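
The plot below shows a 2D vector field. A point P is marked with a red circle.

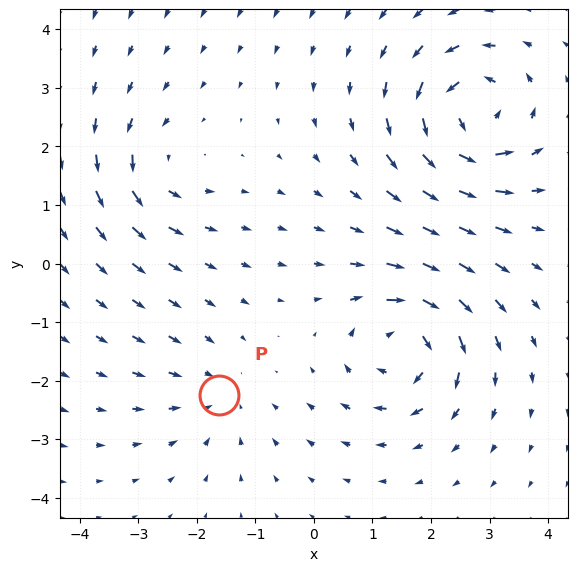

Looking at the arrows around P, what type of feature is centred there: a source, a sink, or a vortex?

At P (-1.6, -2.3) the arrows converge inward. Divergence about -2, curl ≈0 — negative divergence with near-zero curl is a sink.

sink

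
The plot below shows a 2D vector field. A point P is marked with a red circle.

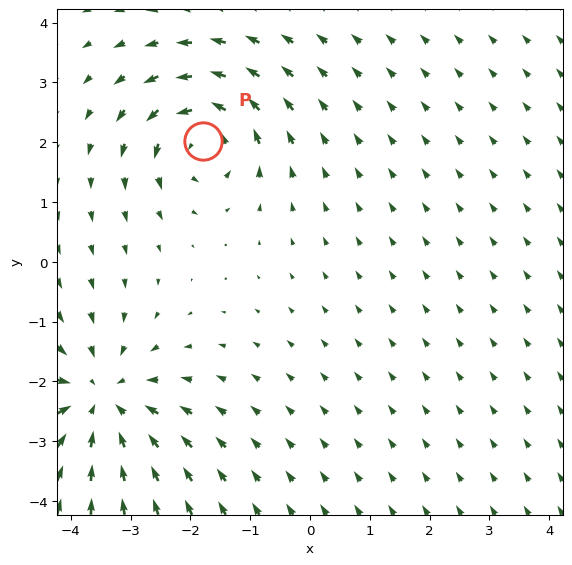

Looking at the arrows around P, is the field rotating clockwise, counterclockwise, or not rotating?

Near P at (-1.8, 2.0) the arrows circulate counterclockwise. The curl (z-component) there is about +4; positive curl means counterclockwise rotation.

counterclockwise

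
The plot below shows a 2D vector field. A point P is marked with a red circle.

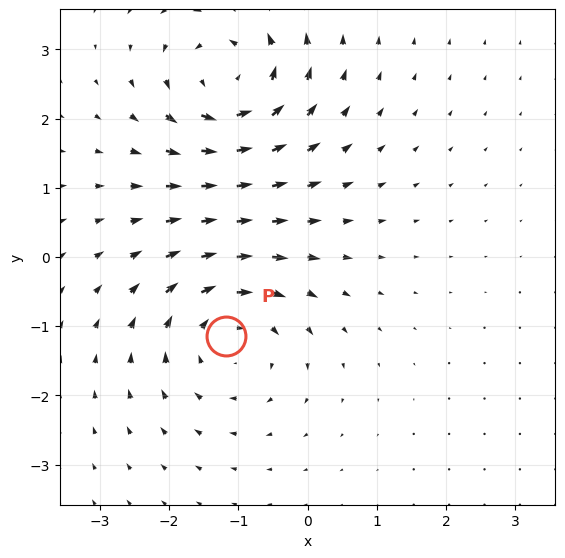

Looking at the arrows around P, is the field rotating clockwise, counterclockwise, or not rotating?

clockwise

Near P at (-1.2, -1.1) the arrows circulate clockwise. The curl (z-component) there is about -4; negative curl means clockwise rotation.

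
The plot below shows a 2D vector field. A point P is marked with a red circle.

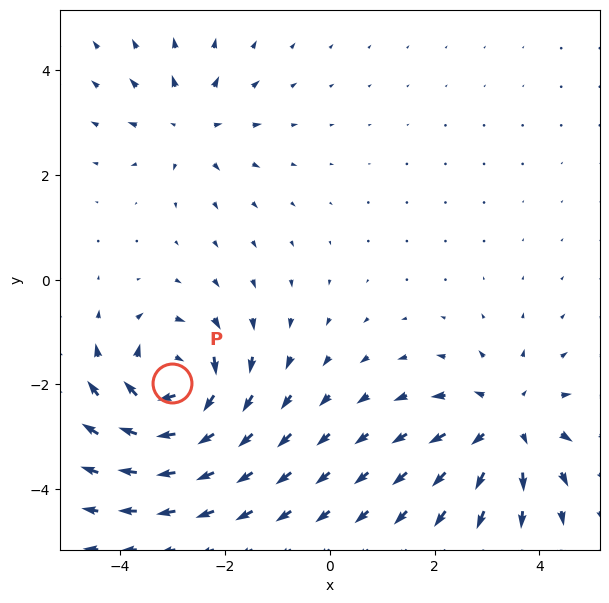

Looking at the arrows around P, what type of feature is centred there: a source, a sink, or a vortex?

At P (-3.0, -2.0) the arrows circulate clockwise. Divergence ≈0, curl about -7 — near-zero divergence with nonzero curl is a vortex.

vortex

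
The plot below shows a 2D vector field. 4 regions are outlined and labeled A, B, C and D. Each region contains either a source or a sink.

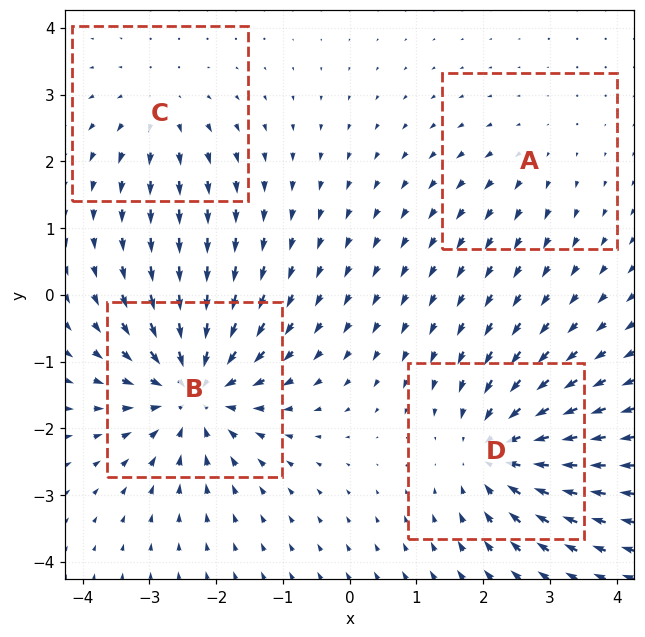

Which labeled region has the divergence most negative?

Divergence at each region's feature centre — A: about +2, B: about -7, C: about +3, D: about -6. Region B is most negative.

B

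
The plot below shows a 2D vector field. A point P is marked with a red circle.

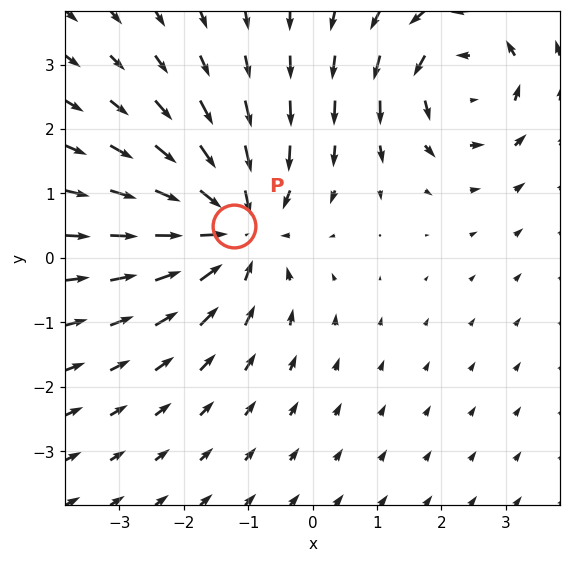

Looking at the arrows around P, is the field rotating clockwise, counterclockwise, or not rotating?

not rotating

Near P at (-1.2, 0.5) the arrows show no circulation. The curl there is ≈0.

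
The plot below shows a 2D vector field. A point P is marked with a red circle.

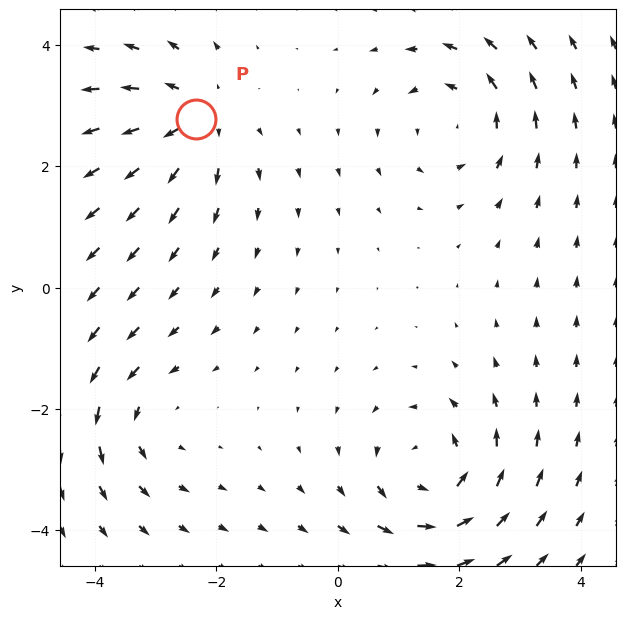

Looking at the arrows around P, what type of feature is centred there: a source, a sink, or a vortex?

source

At P (-2.3, 2.8) the arrows spread outward. Divergence about +4, curl ≈0 — positive divergence with near-zero curl is a source.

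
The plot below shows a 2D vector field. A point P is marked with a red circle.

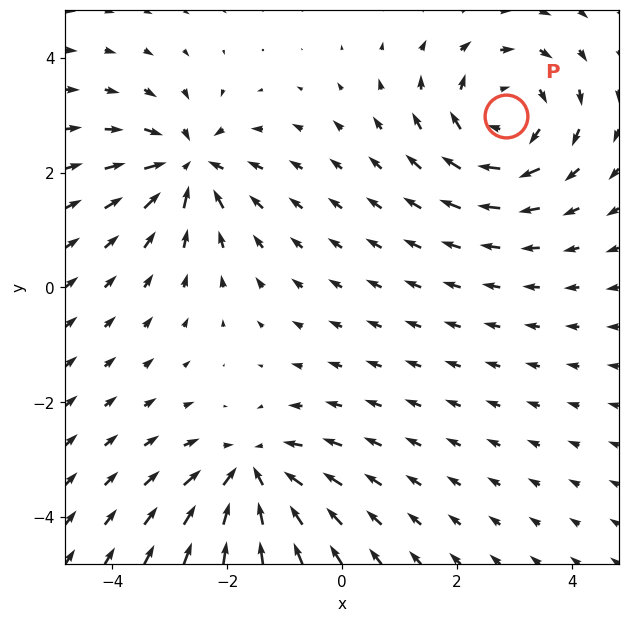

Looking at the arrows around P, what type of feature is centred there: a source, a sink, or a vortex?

vortex

At P (2.9, 3.0) the arrows circulate clockwise. Divergence ≈0, curl about -5 — near-zero divergence with nonzero curl is a vortex.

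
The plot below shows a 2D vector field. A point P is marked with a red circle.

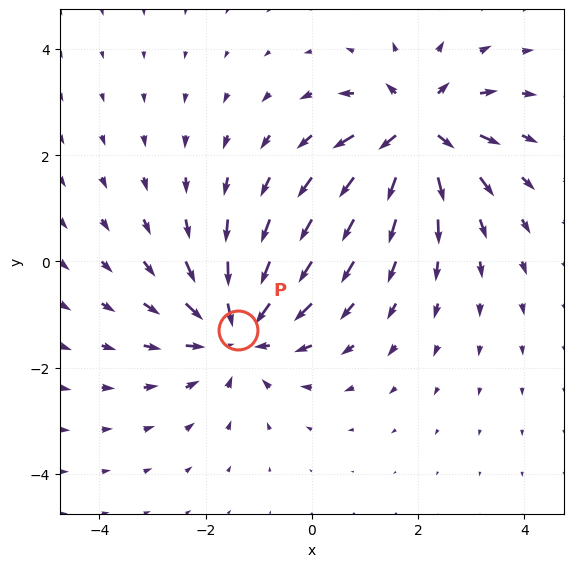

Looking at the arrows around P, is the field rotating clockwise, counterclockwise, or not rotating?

not rotating

Near P at (-1.4, -1.3) the arrows show no circulation. The curl there is ≈0.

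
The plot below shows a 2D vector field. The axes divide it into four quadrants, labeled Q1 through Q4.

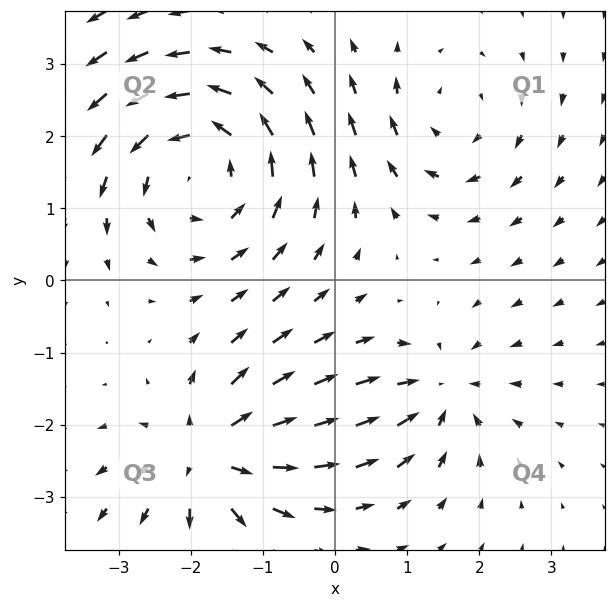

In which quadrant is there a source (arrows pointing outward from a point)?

The source sits at approximately (-1.7, -2.4), which lies in quadrant Q3. The divergence there is about +5, positive as expected for a source.

Q3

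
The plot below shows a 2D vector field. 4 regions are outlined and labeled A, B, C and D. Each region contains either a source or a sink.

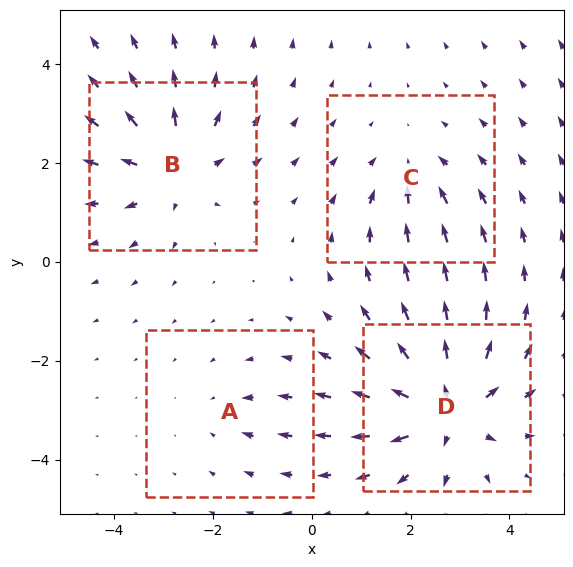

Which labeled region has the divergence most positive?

Divergence at each region's feature centre — A: about -2, B: about +5, C: about -3, D: about +7. Region D is most positive.

D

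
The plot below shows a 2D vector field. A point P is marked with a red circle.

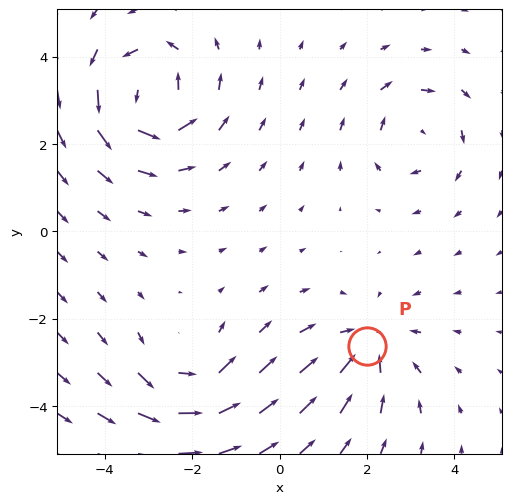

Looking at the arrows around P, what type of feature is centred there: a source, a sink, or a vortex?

sink

At P (2.0, -2.6) the arrows converge inward. Divergence about -3, curl ≈0 — negative divergence with near-zero curl is a sink.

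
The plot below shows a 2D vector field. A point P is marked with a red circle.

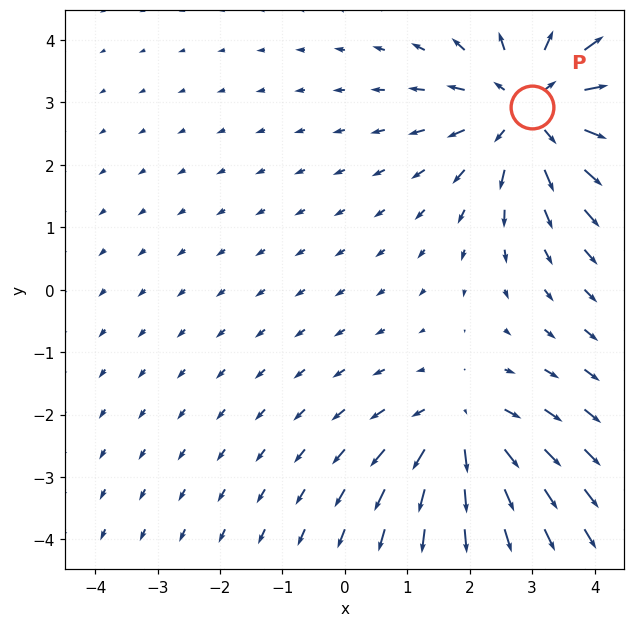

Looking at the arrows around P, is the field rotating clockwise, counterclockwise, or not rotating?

not rotating

Near P at (3.0, 2.9) the arrows show no circulation. The curl there is ≈0.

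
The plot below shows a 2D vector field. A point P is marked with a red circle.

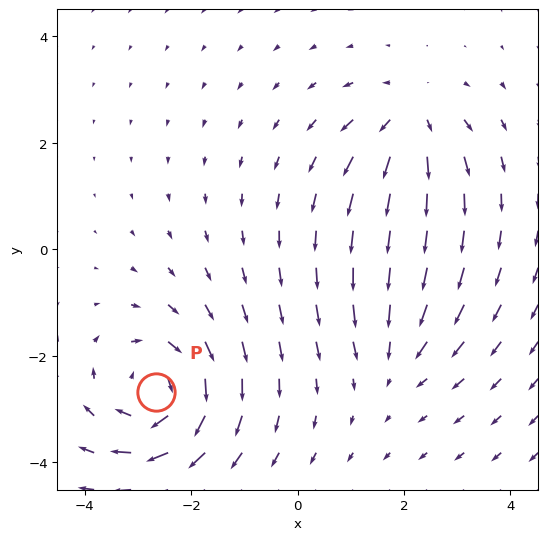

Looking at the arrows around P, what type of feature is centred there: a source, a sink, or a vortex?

At P (-2.7, -2.7) the arrows circulate clockwise. Divergence ≈0, curl about -5 — near-zero divergence with nonzero curl is a vortex.

vortex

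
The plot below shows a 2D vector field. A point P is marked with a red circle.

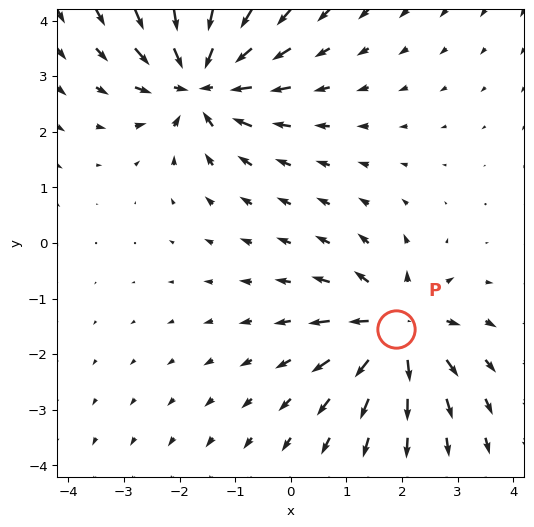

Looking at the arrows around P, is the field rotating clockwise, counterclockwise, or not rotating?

not rotating

Near P at (1.9, -1.5) the arrows show no circulation. The curl there is ≈0.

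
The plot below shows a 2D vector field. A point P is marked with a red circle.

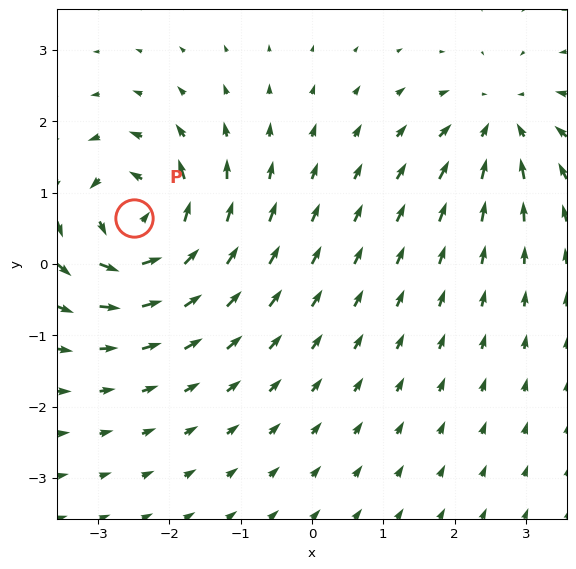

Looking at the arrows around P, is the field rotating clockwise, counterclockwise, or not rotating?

counterclockwise

Near P at (-2.5, 0.6) the arrows circulate counterclockwise. The curl (z-component) there is about +7; positive curl means counterclockwise rotation.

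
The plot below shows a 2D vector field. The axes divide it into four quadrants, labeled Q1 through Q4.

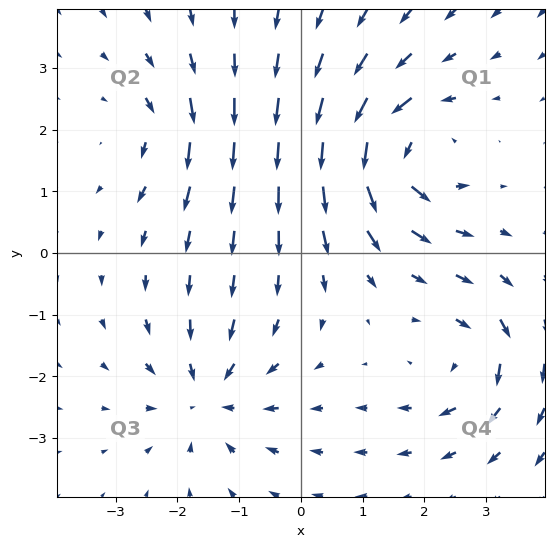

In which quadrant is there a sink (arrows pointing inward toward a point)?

Q3

The sink sits at approximately (-1.5, -2.3), which lies in quadrant Q3. The divergence there is about -4, negative as expected for a sink.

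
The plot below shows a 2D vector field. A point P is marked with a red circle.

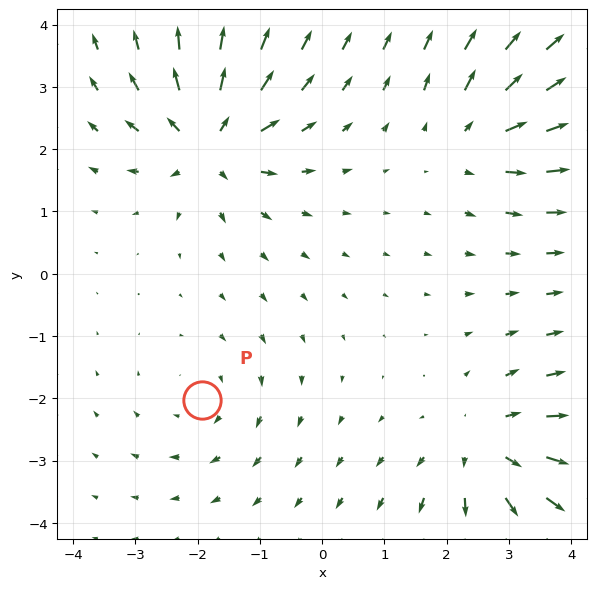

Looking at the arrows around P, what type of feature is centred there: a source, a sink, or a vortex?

At P (-1.9, -2.0) the arrows circulate clockwise. Divergence ≈0, curl about -3 — near-zero divergence with nonzero curl is a vortex.

vortex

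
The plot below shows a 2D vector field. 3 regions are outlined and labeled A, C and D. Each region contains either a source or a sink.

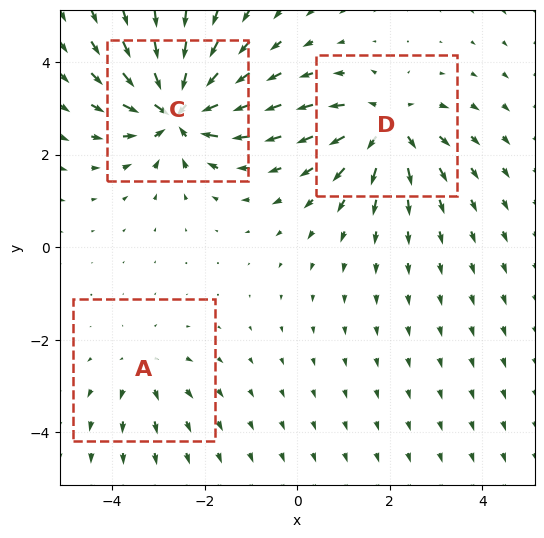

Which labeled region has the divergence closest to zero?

Divergence at each region's feature centre — A: about +2, C: about -6, D: about +4. Region A is closest to zero.

A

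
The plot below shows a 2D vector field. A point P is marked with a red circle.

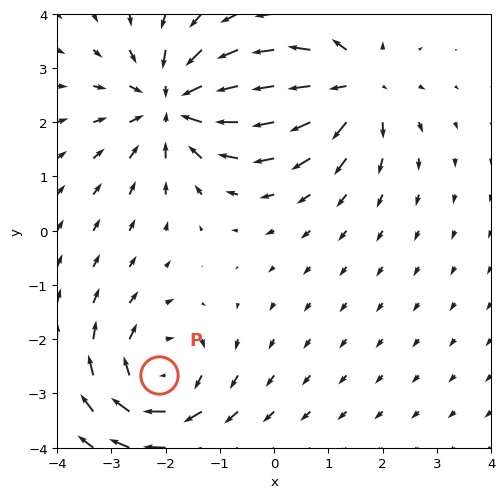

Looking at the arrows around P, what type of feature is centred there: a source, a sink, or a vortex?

vortex

At P (-2.1, -2.7) the arrows circulate clockwise. Divergence ≈0, curl about -4 — near-zero divergence with nonzero curl is a vortex.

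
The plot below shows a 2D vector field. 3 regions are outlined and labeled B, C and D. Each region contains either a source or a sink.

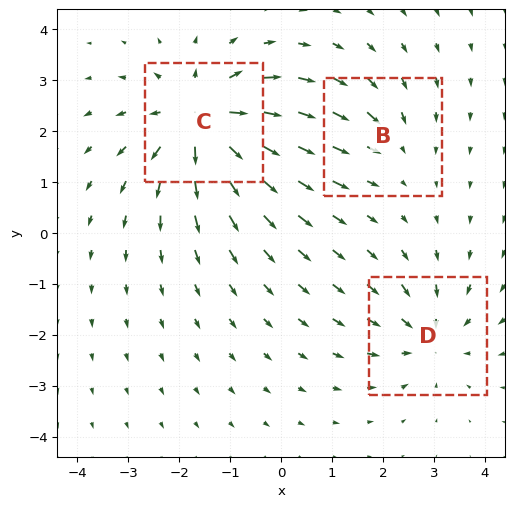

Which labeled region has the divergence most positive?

Divergence at each region's feature centre — B: about -2, C: about +5, D: about -3. Region C is most positive.

C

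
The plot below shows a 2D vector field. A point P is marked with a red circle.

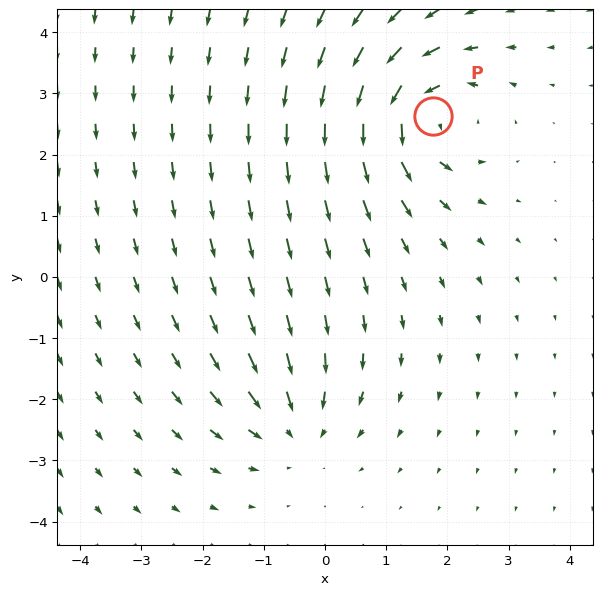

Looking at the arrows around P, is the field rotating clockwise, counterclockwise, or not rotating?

Near P at (1.8, 2.6) the arrows circulate counterclockwise. The curl (z-component) there is about +5; positive curl means counterclockwise rotation.

counterclockwise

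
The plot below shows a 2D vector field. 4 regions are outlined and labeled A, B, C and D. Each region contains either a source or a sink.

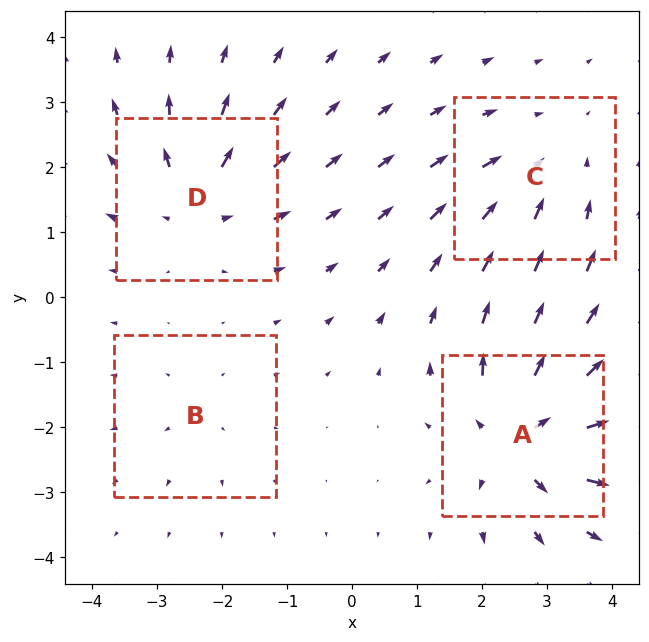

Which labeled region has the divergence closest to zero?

Divergence at each region's feature centre — A: about +7, B: about +2, C: about -4, D: about +5. Region B is closest to zero.

B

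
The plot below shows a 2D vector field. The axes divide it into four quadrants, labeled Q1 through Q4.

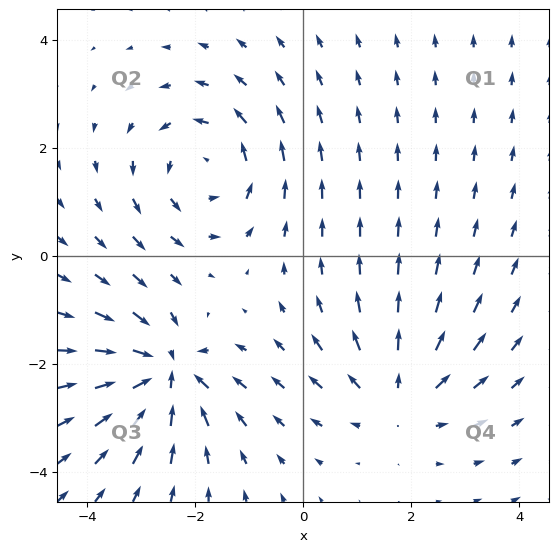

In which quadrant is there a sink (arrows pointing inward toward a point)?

The sink sits at approximately (-2.5, -2.2), which lies in quadrant Q3. The divergence there is about -6, negative as expected for a sink.

Q3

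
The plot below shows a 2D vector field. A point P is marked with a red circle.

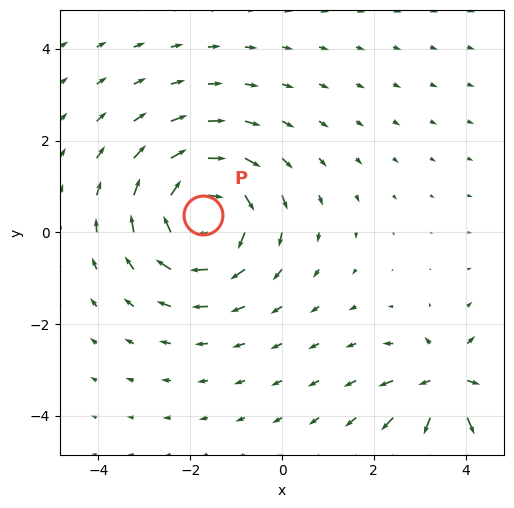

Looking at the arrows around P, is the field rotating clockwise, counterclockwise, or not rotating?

Near P at (-1.7, 0.4) the arrows circulate clockwise. The curl (z-component) there is about -4; negative curl means clockwise rotation.

clockwise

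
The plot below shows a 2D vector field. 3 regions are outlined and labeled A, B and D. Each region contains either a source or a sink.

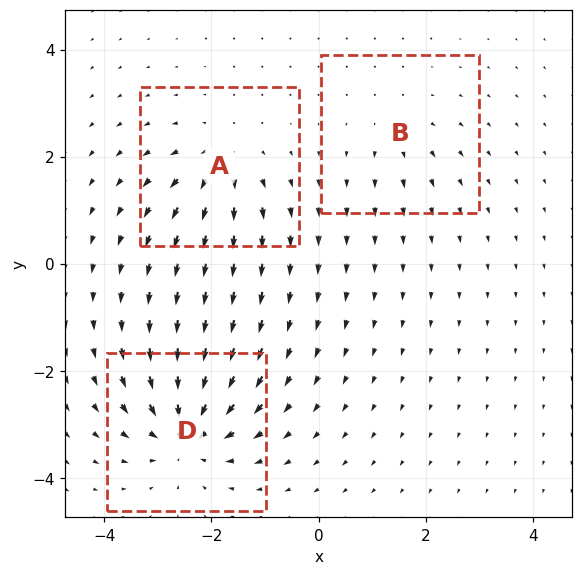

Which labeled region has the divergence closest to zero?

Divergence at each region's feature centre — A: about +4, B: about +2, D: about -6. Region B is closest to zero.

B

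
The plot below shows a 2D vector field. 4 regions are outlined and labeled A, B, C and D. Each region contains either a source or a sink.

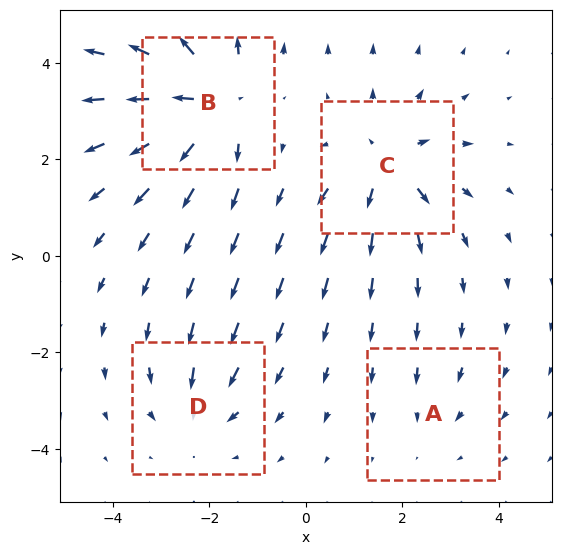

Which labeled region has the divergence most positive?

B

Divergence at each region's feature centre — A: about -2, B: about +6, C: about +5, D: about -3. Region B is most positive.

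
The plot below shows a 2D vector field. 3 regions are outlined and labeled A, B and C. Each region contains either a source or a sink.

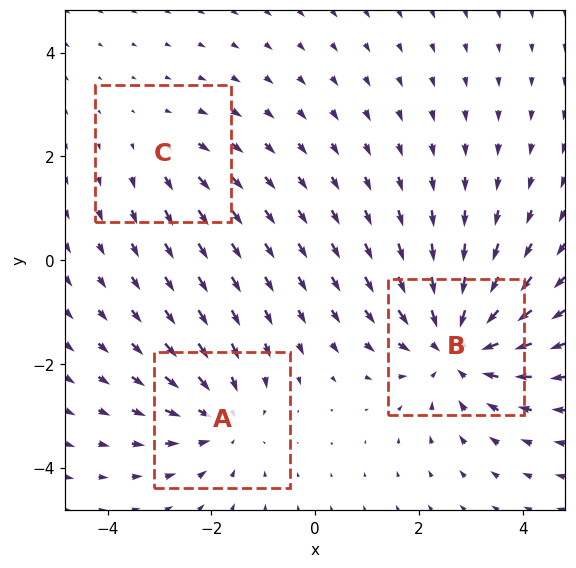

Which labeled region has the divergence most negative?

Divergence at each region's feature centre — A: about -3, B: about -4, C: about +2. Region B is most negative.

B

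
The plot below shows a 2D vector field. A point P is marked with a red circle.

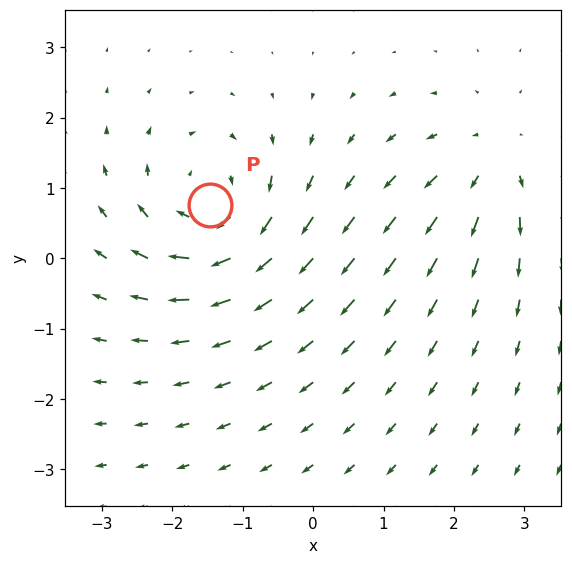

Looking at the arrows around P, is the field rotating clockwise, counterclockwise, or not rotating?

clockwise

Near P at (-1.5, 0.8) the arrows circulate clockwise. The curl (z-component) there is about -5; negative curl means clockwise rotation.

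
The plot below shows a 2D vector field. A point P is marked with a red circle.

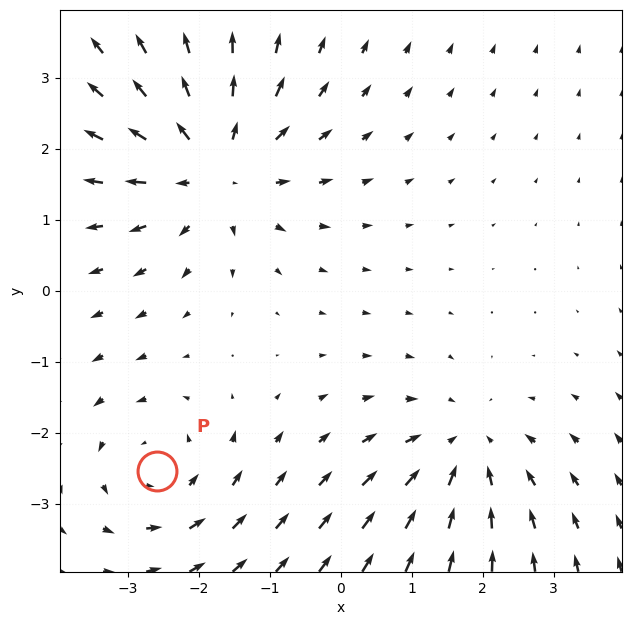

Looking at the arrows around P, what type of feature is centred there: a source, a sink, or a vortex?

At P (-2.6, -2.5) the arrows circulate counterclockwise. Divergence ≈0, curl about +2 — near-zero divergence with nonzero curl is a vortex.

vortex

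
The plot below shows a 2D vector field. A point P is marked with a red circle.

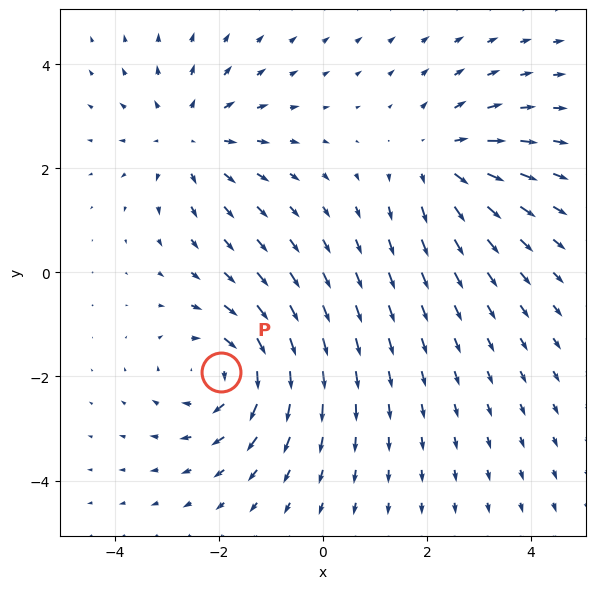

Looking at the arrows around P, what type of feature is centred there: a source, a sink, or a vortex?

At P (-2.0, -1.9) the arrows circulate clockwise. Divergence ≈0, curl about -4 — near-zero divergence with nonzero curl is a vortex.

vortex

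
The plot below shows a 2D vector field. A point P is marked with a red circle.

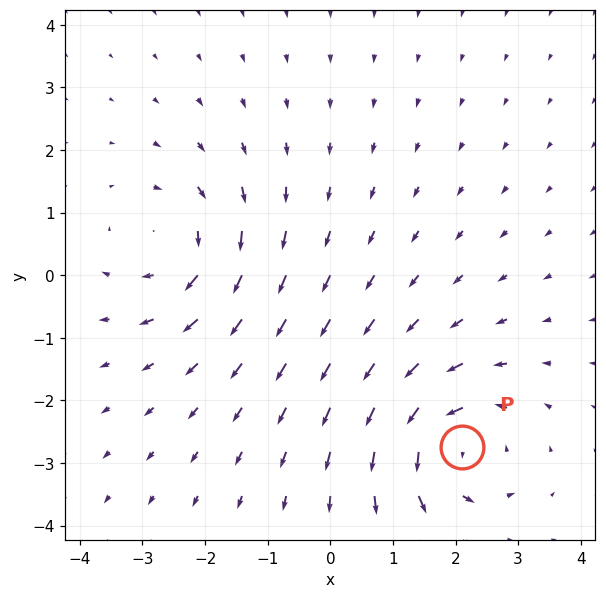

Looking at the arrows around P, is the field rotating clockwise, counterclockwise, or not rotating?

Near P at (2.1, -2.8) the arrows circulate counterclockwise. The curl (z-component) there is about +5; positive curl means counterclockwise rotation.

counterclockwise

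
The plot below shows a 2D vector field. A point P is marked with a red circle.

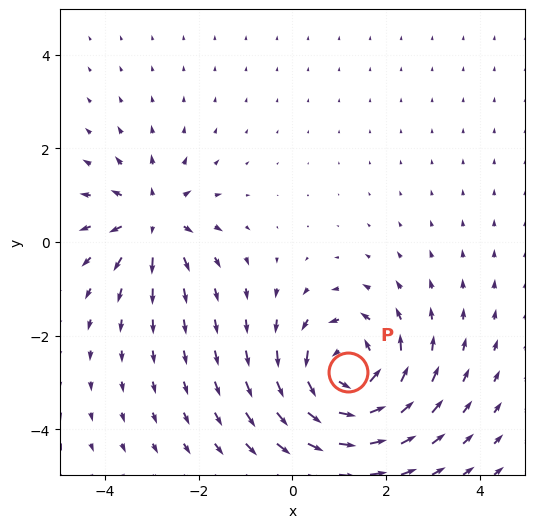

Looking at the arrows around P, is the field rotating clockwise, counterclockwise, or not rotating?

counterclockwise

Near P at (1.2, -2.8) the arrows circulate counterclockwise. The curl (z-component) there is about +5; positive curl means counterclockwise rotation.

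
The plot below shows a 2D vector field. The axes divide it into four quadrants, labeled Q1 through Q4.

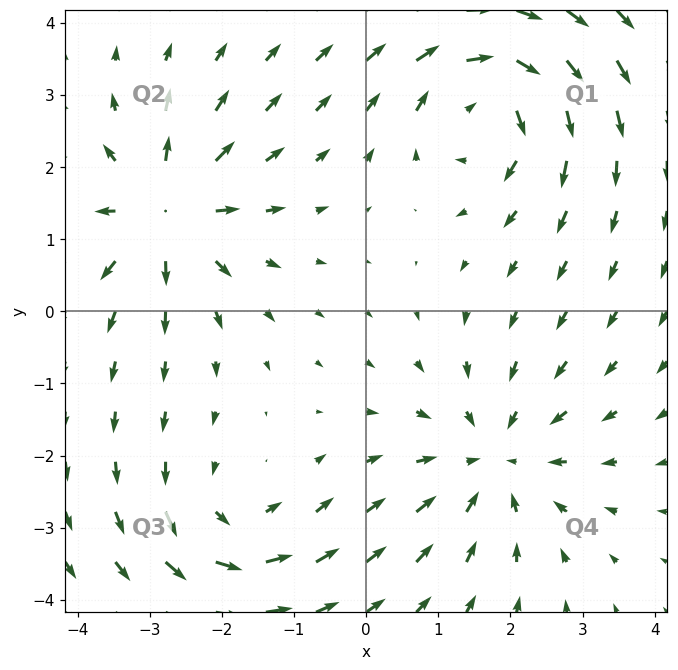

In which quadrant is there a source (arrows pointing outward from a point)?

The source sits at approximately (-2.8, 1.4), which lies in quadrant Q2. The divergence there is about +5, positive as expected for a source.

Q2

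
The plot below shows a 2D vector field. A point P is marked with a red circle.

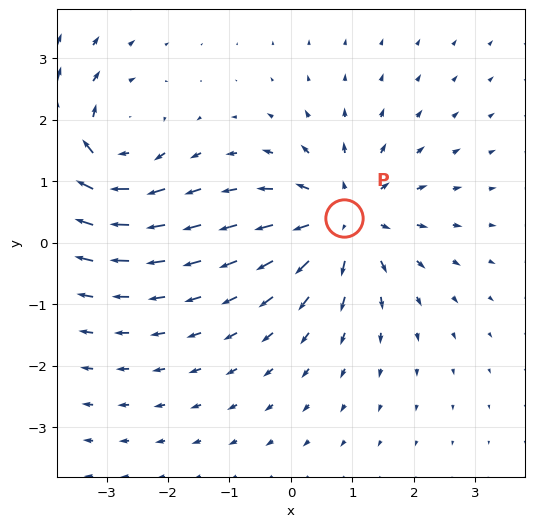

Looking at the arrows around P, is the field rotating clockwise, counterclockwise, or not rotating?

Near P at (0.9, 0.4) the arrows show no circulation. The curl there is ≈0.

not rotating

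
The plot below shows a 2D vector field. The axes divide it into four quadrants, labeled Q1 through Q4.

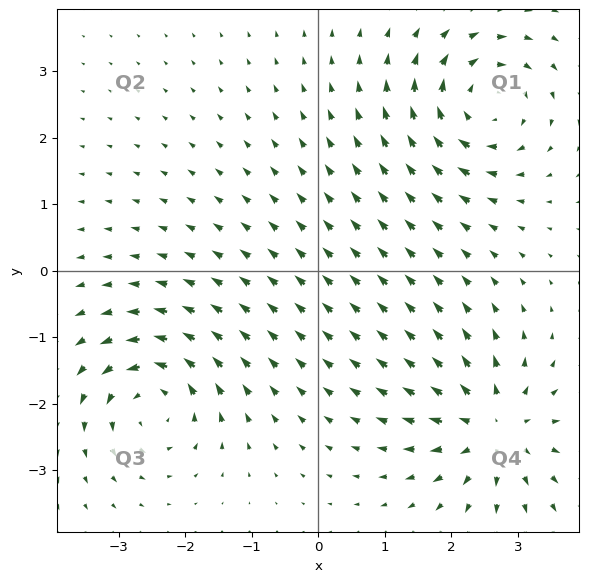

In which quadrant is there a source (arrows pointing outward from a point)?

Q4

The source sits at approximately (2.6, -2.4), which lies in quadrant Q4. The divergence there is about +5, positive as expected for a source.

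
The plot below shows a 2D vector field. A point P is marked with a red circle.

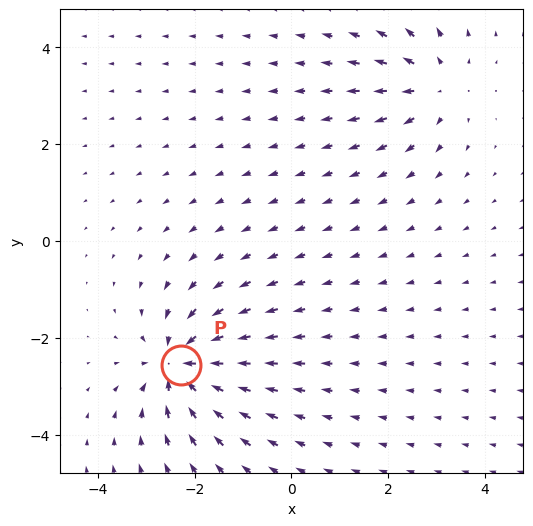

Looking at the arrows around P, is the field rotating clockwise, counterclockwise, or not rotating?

Near P at (-2.3, -2.6) the arrows show no circulation. The curl there is ≈0.

not rotating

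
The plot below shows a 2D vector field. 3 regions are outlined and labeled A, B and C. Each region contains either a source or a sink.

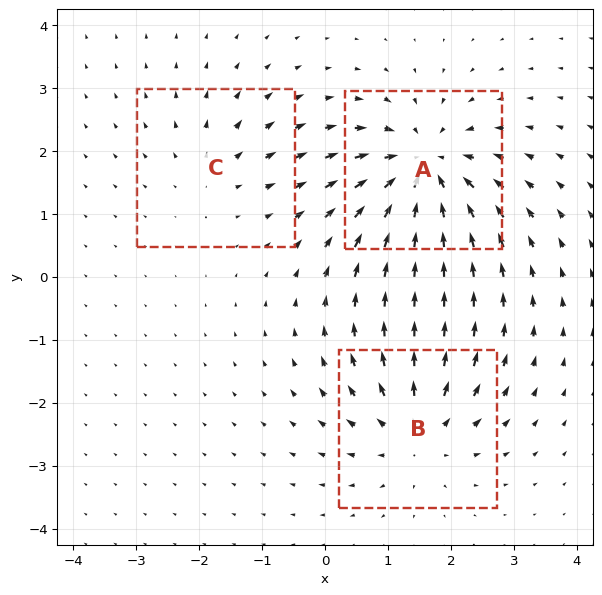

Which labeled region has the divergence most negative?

A

Divergence at each region's feature centre — A: about -5, B: about +4, C: about +2. Region A is most negative.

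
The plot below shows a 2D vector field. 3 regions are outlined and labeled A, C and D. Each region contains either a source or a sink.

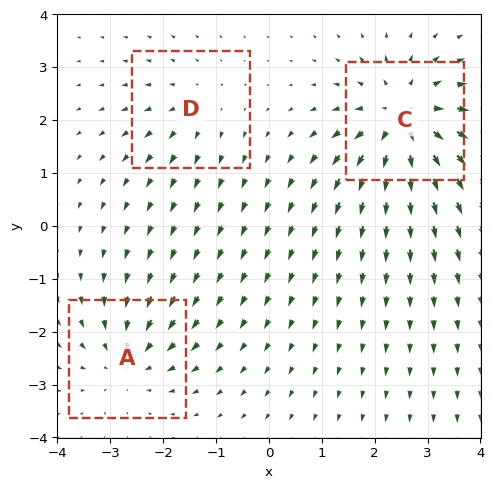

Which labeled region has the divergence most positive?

C

Divergence at each region's feature centre — A: about -3, C: about +5, D: about +2. Region C is most positive.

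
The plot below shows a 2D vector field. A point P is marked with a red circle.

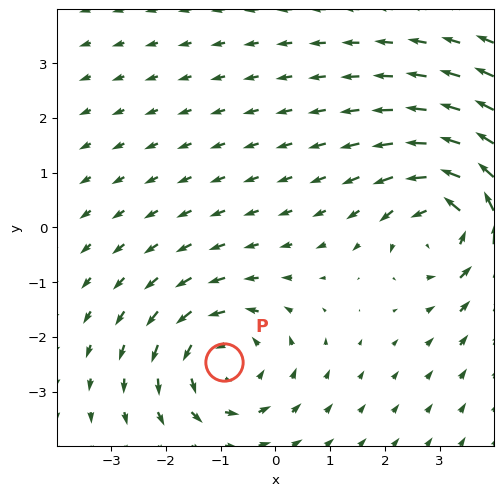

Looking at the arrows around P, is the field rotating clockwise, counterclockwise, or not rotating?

counterclockwise

Near P at (-0.9, -2.5) the arrows circulate counterclockwise. The curl (z-component) there is about +3; positive curl means counterclockwise rotation.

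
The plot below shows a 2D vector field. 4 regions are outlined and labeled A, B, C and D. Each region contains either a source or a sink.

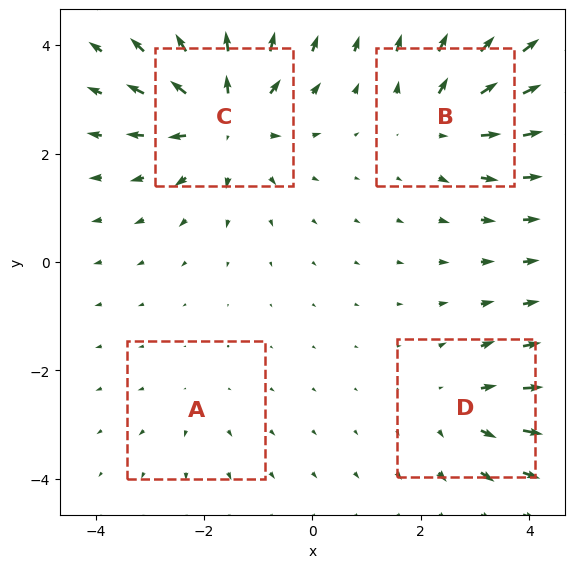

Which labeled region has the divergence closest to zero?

A

Divergence at each region's feature centre — A: about +2, B: about +5, C: about +7, D: about +4. Region A is closest to zero.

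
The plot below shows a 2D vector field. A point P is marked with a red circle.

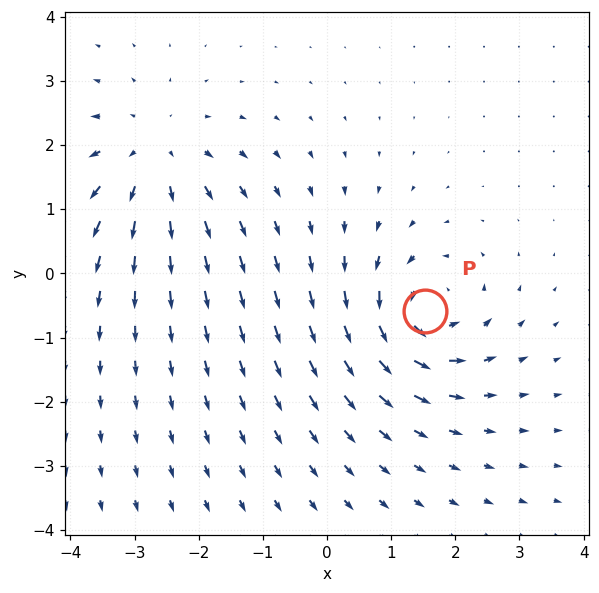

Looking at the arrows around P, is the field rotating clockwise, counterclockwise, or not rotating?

counterclockwise

Near P at (1.5, -0.6) the arrows circulate counterclockwise. The curl (z-component) there is about +5; positive curl means counterclockwise rotation.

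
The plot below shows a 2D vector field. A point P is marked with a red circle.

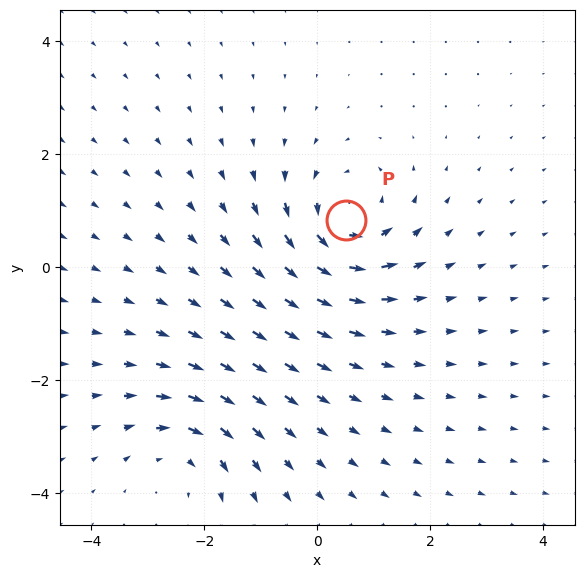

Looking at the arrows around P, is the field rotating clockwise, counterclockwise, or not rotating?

Near P at (0.5, 0.8) the arrows circulate counterclockwise. The curl (z-component) there is about +6; positive curl means counterclockwise rotation.

counterclockwise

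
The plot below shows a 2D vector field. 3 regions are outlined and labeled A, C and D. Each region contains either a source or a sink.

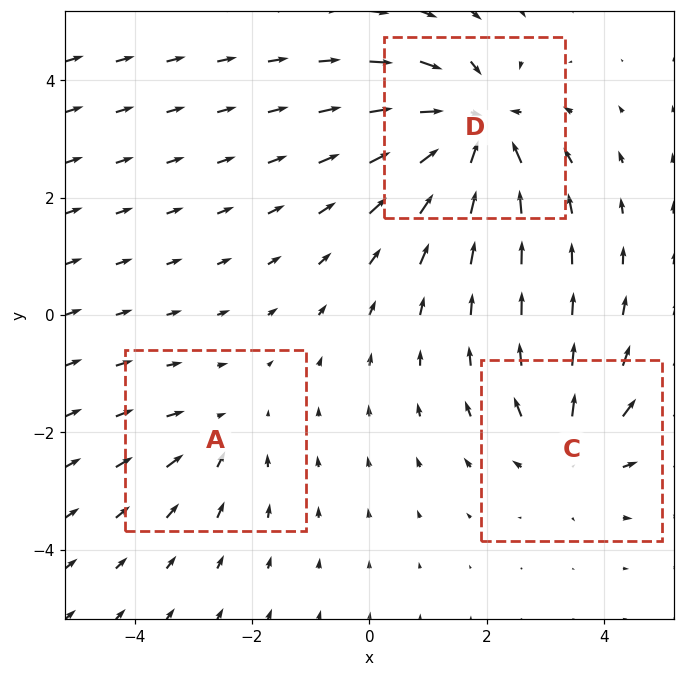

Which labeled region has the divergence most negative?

Divergence at each region's feature centre — A: about -2, C: about +3, D: about -5. Region D is most negative.

D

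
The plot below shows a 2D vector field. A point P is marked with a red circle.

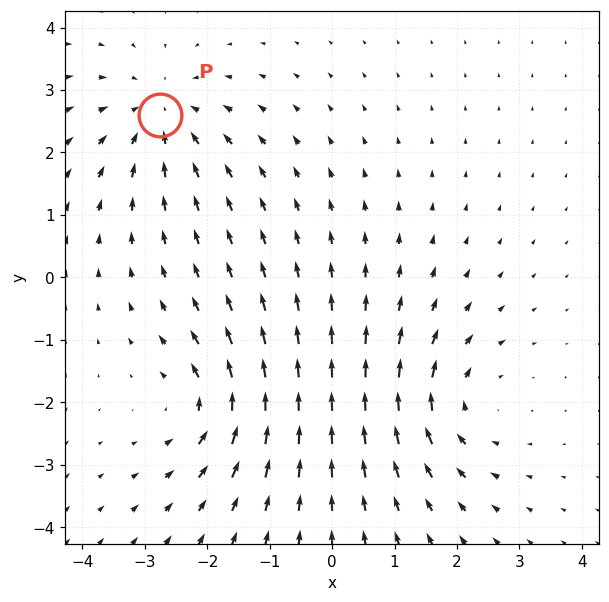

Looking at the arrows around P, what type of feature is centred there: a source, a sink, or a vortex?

sink

At P (-2.7, 2.6) the arrows converge inward. Divergence about -4, curl ≈0 — negative divergence with near-zero curl is a sink.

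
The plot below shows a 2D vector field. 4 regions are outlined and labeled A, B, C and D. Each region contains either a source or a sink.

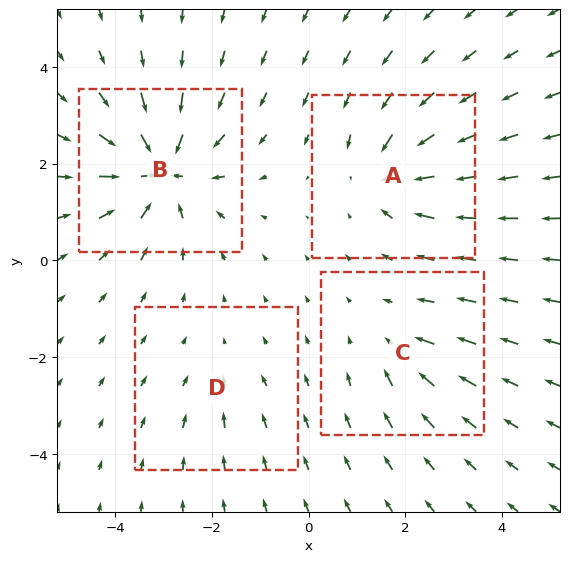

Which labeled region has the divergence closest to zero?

D

Divergence at each region's feature centre — A: about -6, B: about -8, C: about -3, D: about -2. Region D is closest to zero.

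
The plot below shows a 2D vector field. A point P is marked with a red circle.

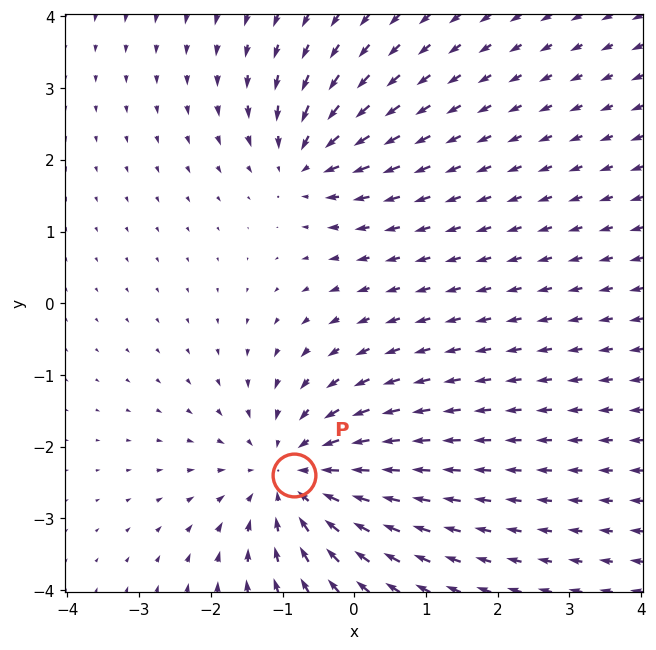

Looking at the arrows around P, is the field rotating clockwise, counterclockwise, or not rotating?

not rotating

Near P at (-0.8, -2.4) the arrows show no circulation. The curl there is ≈0.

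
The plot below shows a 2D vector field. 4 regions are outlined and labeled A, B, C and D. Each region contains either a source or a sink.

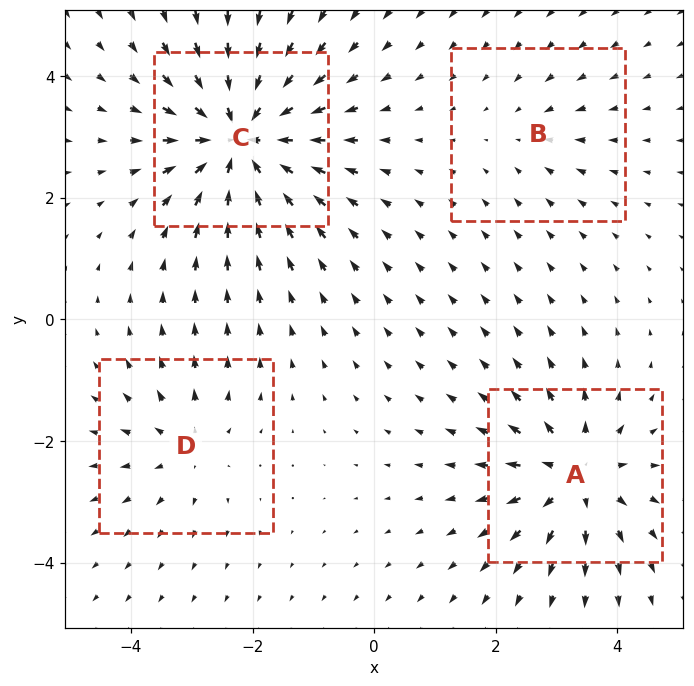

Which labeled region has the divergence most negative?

C

Divergence at each region's feature centre — A: about +5, B: about -2, C: about -8, D: about +3. Region C is most negative.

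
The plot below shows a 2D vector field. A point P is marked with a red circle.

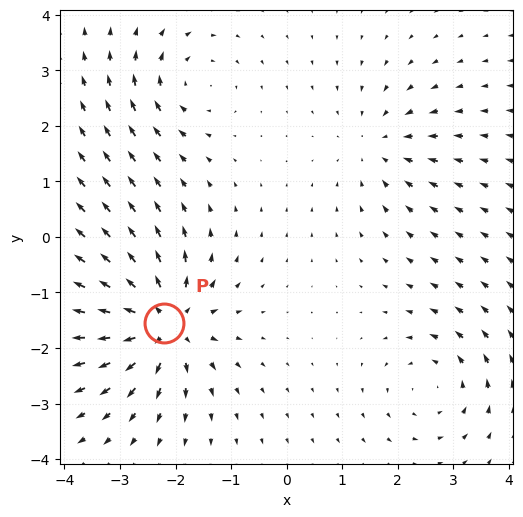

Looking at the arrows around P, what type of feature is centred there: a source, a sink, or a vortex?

At P (-2.2, -1.6) the arrows spread outward. Divergence about +6, curl ≈0 — positive divergence with near-zero curl is a source.

source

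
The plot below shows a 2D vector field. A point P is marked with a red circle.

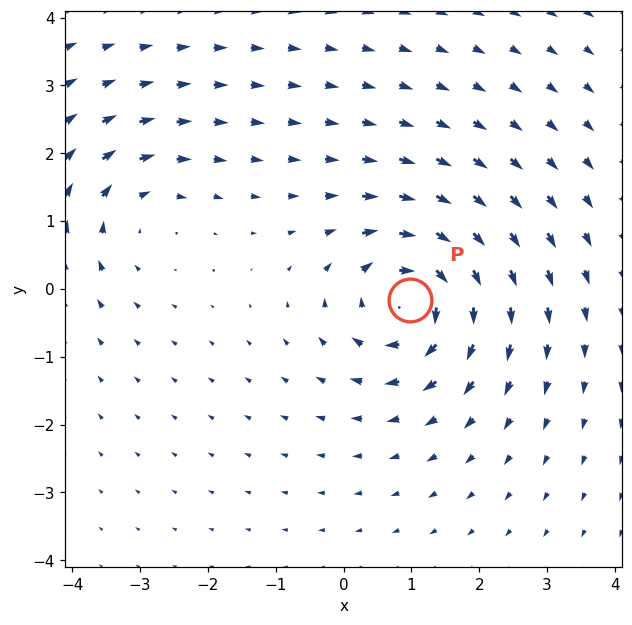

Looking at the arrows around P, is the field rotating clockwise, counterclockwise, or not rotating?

clockwise

Near P at (1.0, -0.2) the arrows circulate clockwise. The curl (z-component) there is about -5; negative curl means clockwise rotation.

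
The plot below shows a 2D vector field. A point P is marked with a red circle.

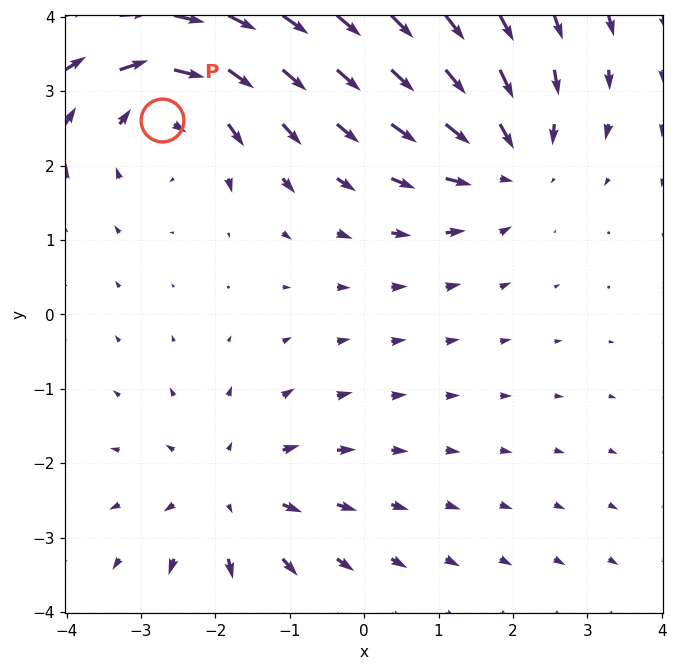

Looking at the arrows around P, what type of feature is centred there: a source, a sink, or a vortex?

vortex

At P (-2.7, 2.6) the arrows circulate clockwise. Divergence ≈0, curl about -4 — near-zero divergence with nonzero curl is a vortex.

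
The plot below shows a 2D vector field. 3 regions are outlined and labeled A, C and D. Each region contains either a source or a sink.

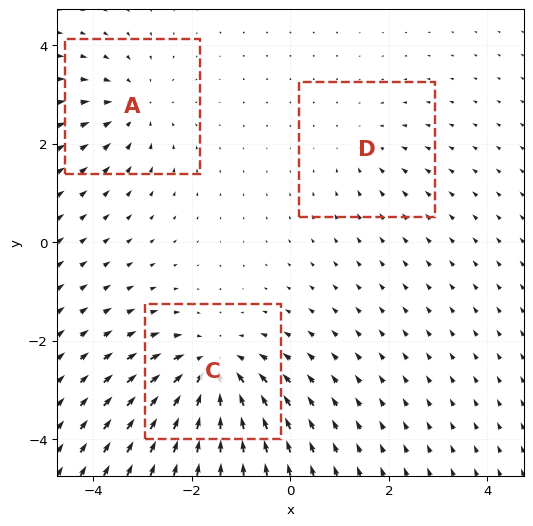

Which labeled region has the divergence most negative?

Divergence at each region's feature centre — A: about -3, C: about -5, D: about -2. Region C is most negative.

C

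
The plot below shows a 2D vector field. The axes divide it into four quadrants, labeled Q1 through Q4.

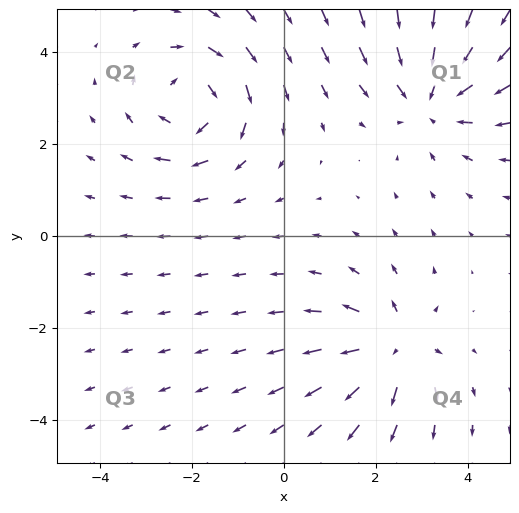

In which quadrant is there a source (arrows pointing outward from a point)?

The source sits at approximately (2.4, -2.4), which lies in quadrant Q4. The divergence there is about +4, positive as expected for a source.

Q4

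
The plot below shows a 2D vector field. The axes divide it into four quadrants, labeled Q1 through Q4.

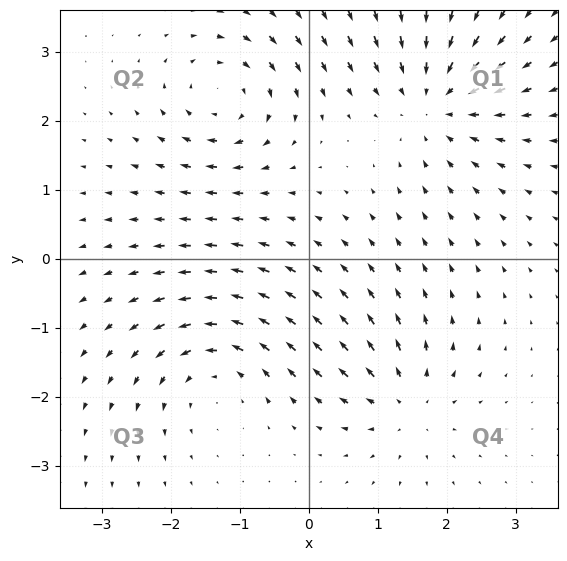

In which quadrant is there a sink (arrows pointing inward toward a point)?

The sink sits at approximately (1.8, 2.3), which lies in quadrant Q1. The divergence there is about -5, negative as expected for a sink.

Q1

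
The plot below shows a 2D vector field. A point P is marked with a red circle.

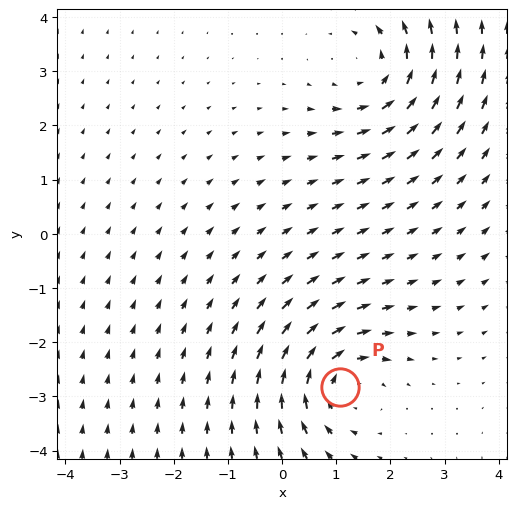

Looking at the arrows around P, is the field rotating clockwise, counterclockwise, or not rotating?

clockwise

Near P at (1.1, -2.8) the arrows circulate clockwise. The curl (z-component) there is about -4; negative curl means clockwise rotation.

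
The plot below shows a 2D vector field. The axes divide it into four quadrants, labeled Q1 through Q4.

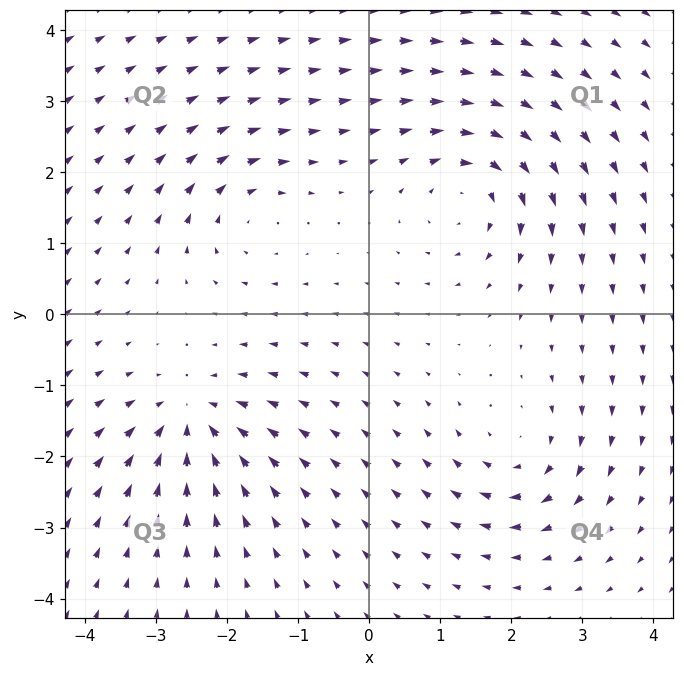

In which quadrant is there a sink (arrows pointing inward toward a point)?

Q3

The sink sits at approximately (-2.5, -1.5), which lies in quadrant Q3. The divergence there is about -6, negative as expected for a sink.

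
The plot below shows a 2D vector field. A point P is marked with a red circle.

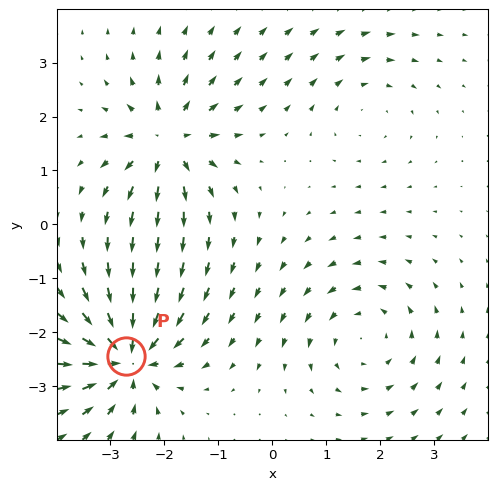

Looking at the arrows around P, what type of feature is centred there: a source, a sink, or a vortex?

sink

At P (-2.7, -2.4) the arrows converge inward. Divergence about -7, curl ≈0 — negative divergence with near-zero curl is a sink.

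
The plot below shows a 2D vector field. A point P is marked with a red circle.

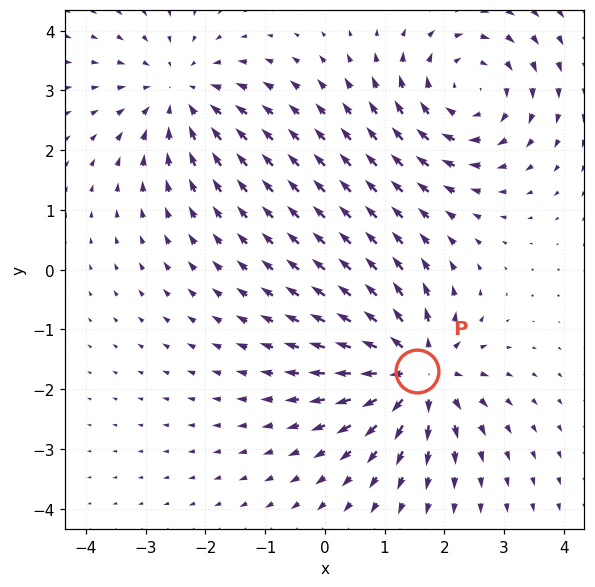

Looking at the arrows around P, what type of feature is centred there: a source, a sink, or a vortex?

source

At P (1.5, -1.7) the arrows spread outward. Divergence about +7, curl ≈0 — positive divergence with near-zero curl is a source.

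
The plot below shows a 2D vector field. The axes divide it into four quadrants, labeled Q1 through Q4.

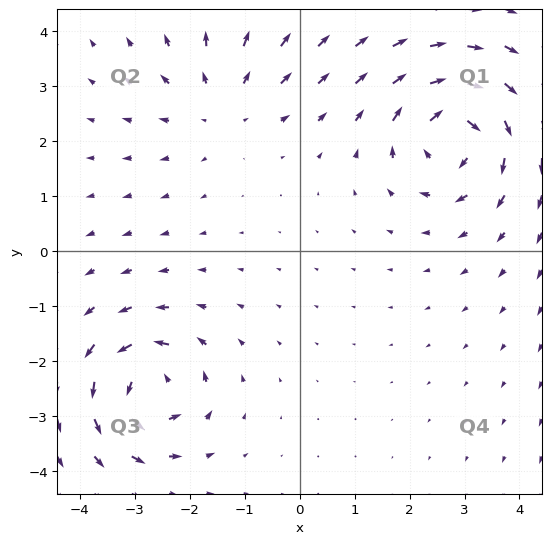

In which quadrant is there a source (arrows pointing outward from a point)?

The source sits at approximately (-1.4, 2.6), which lies in quadrant Q2. The divergence there is about +3, positive as expected for a source.

Q2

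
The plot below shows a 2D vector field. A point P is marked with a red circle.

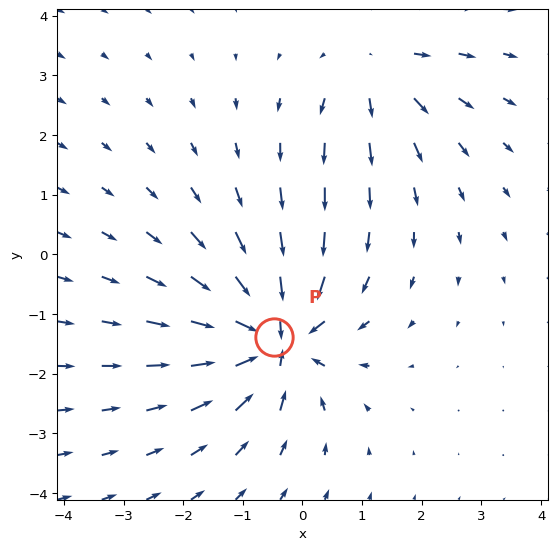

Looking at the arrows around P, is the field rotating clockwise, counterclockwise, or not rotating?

Near P at (-0.5, -1.4) the arrows show no circulation. The curl there is ≈0.

not rotating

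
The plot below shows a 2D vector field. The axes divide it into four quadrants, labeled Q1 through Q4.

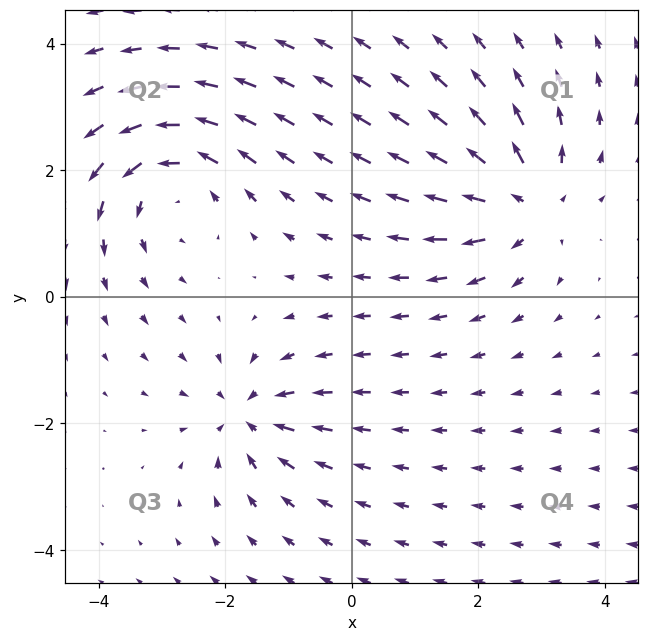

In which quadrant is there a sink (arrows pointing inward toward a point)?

Q3

The sink sits at approximately (-1.6, -1.9), which lies in quadrant Q3. The divergence there is about -4, negative as expected for a sink.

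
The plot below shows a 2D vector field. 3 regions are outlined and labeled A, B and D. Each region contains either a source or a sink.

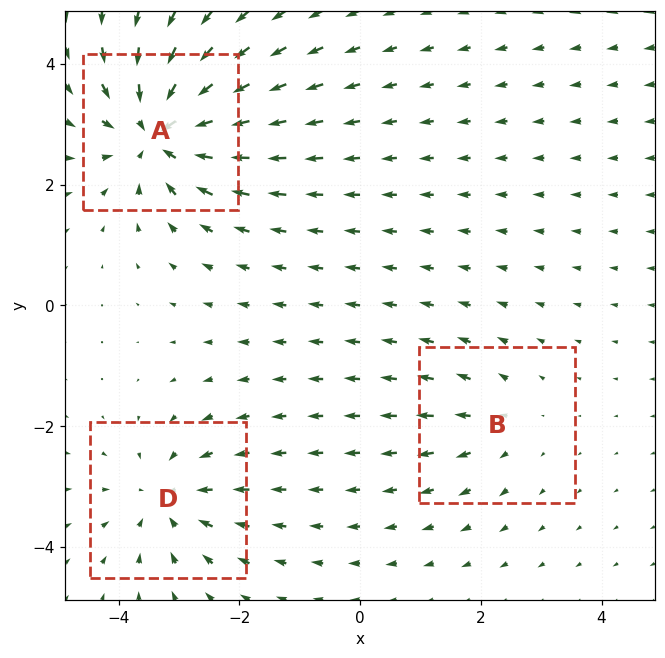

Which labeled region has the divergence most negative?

A

Divergence at each region's feature centre — A: about -5, B: about +2, D: about -3. Region A is most negative.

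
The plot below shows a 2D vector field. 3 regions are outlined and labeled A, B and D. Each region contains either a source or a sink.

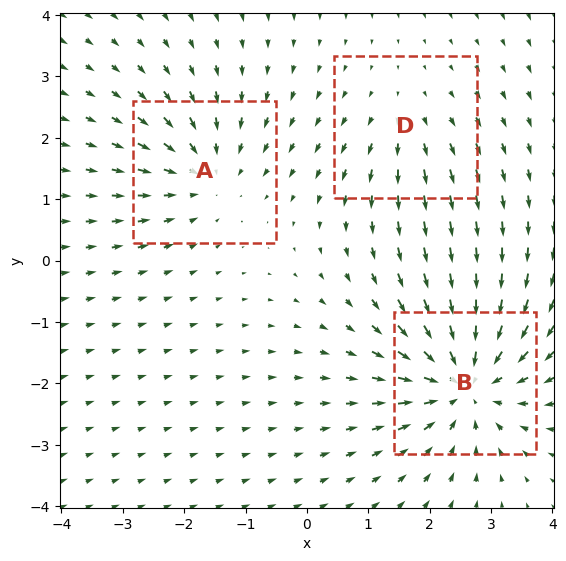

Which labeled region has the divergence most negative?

Divergence at each region's feature centre — A: about -3, B: about -5, D: about +2. Region B is most negative.

B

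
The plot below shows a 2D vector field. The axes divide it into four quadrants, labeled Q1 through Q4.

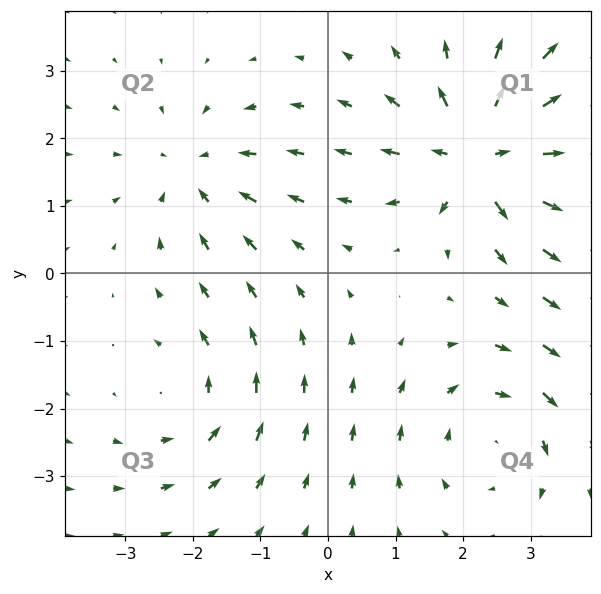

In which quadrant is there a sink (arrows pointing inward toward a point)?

Q2

The sink sits at approximately (-2.0, 1.5), which lies in quadrant Q2. The divergence there is about -3, negative as expected for a sink.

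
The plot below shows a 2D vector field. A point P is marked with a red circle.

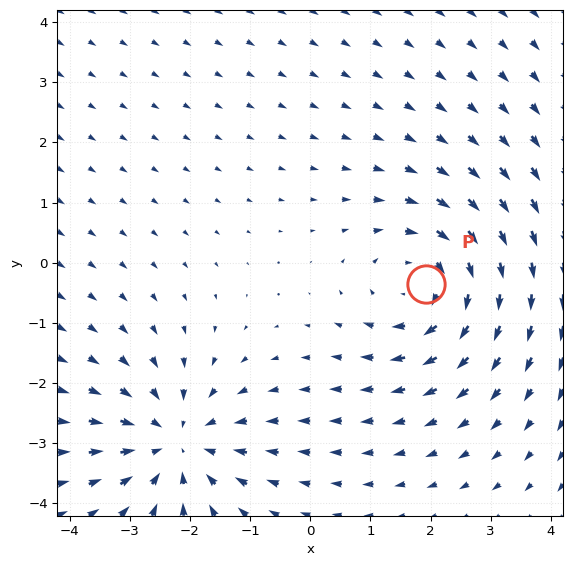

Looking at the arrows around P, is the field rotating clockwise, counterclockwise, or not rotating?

Near P at (1.9, -0.4) the arrows circulate clockwise. The curl (z-component) there is about -3; negative curl means clockwise rotation.

clockwise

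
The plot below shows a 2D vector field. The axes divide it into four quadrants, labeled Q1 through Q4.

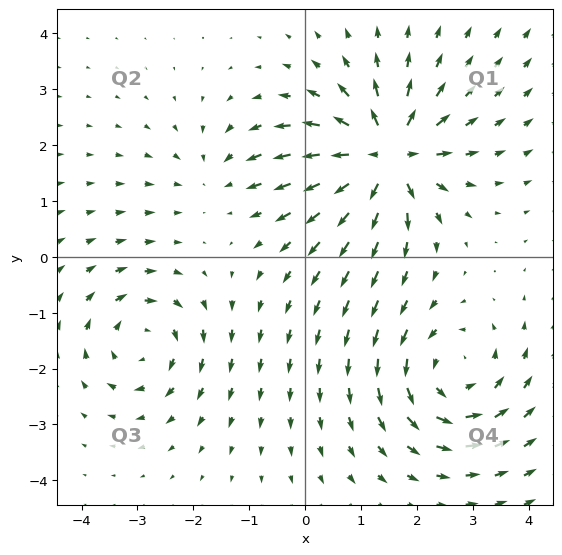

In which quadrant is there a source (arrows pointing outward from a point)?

Q1

The source sits at approximately (1.4, 1.8), which lies in quadrant Q1. The divergence there is about +7, positive as expected for a source.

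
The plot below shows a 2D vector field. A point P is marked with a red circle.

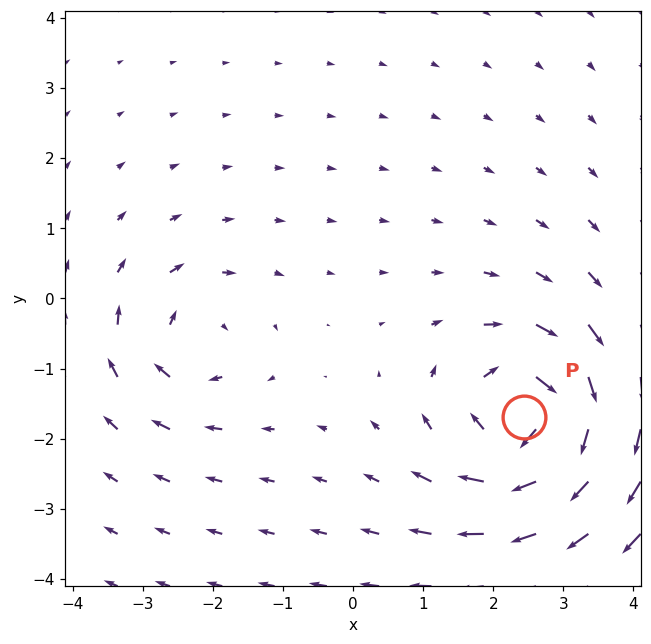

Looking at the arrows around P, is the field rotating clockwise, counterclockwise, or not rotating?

clockwise

Near P at (2.4, -1.7) the arrows circulate clockwise. The curl (z-component) there is about -6; negative curl means clockwise rotation.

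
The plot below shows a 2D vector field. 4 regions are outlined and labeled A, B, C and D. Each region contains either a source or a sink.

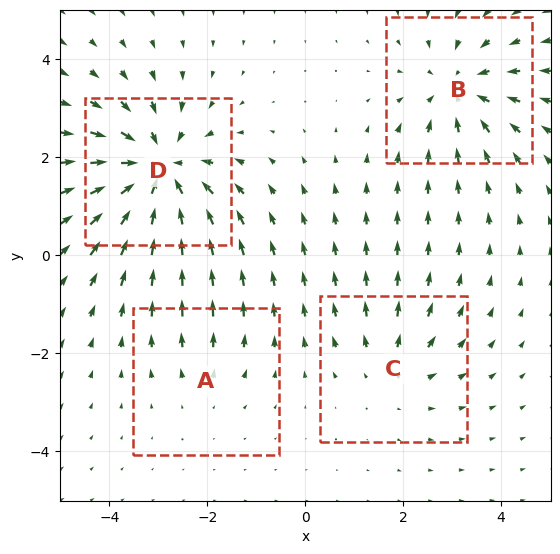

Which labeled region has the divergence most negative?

Divergence at each region's feature centre — A: about +2, B: about -5, C: about +3, D: about -7. Region D is most negative.

D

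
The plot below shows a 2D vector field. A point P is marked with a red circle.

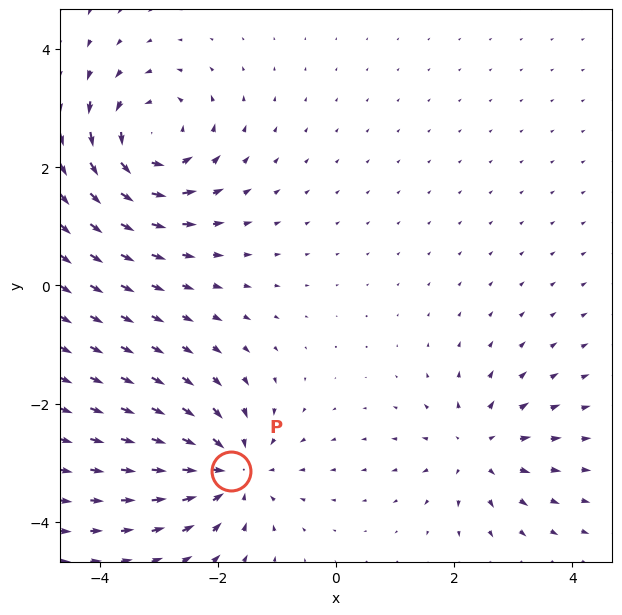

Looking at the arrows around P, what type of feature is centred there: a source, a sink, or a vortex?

sink

At P (-1.8, -3.1) the arrows converge inward. Divergence about -4, curl ≈0 — negative divergence with near-zero curl is a sink.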